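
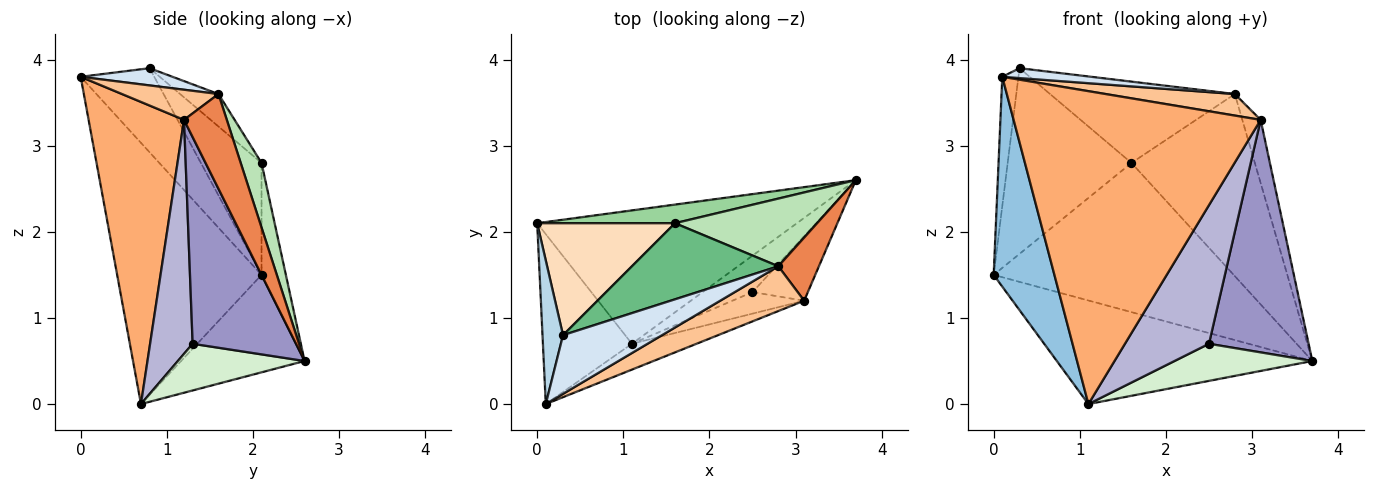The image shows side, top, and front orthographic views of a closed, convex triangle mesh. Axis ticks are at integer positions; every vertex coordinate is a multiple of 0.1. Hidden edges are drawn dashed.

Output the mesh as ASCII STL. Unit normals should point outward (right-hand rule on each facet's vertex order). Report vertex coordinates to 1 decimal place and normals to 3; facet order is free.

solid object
 facet normal -0.284 0.588 -0.757
  outer loop
   vertex 1.1 0.7 0.0
   vertex 0.0 2.1 1.5
   vertex 3.7 2.6 0.5
  endloop
 endfacet
 facet normal -0.879 -0.370 -0.300
  outer loop
   vertex 1.1 0.7 0.0
   vertex 0.1 0.0 3.8
   vertex 0.0 2.1 1.5
  endloop
 endfacet
 facet normal -0.950 0.209 0.232
  outer loop
   vertex 0.3 0.8 3.9
   vertex 0.0 2.1 1.5
   vertex 0.1 0.0 3.8
  endloop
 endfacet
 facet normal 0.169 -0.164 0.972
  outer loop
   vertex 0.3 0.8 3.9
   vertex 0.1 0.0 3.8
   vertex 2.8 1.6 3.6
  endloop
 endfacet
 facet normal 0.855 0.367 0.367
  outer loop
   vertex 3.1 1.2 3.3
   vertex 3.7 2.6 0.5
   vertex 2.8 1.6 3.6
  endloop
 endfacet
 facet normal 0.359 -0.930 -0.077
  outer loop
   vertex 3.1 1.2 3.3
   vertex 0.1 0.0 3.8
   vertex 1.1 0.7 0.0
  endloop
 endfacet
 facet normal 0.308 -0.412 0.857
  outer loop
   vertex 3.1 1.2 3.3
   vertex 2.8 1.6 3.6
   vertex 0.1 0.0 3.8
  endloop
 endfacet
 facet normal -0.387 0.790 0.476
  outer loop
   vertex 1.6 2.1 2.8
   vertex 0.0 2.1 1.5
   vertex 0.3 0.8 3.9
  endloop
 endfacet
 facet normal -0.150 0.722 0.676
  outer loop
   vertex 1.6 2.1 2.8
   vertex 0.3 0.8 3.9
   vertex 2.8 1.6 3.6
  endloop
 endfacet
 facet normal -0.100 0.987 0.123
  outer loop
   vertex 1.6 2.1 2.8
   vertex 3.7 2.6 0.5
   vertex 0.0 2.1 1.5
  endloop
 endfacet
 facet normal 0.156 0.926 0.344
  outer loop
   vertex 1.6 2.1 2.8
   vertex 2.8 1.6 3.6
   vertex 3.7 2.6 0.5
  endloop
 endfacet
 facet normal 0.549 -0.597 -0.586
  outer loop
   vertex 2.5 1.3 0.7
   vertex 1.1 0.7 0.0
   vertex 3.7 2.6 0.5
  endloop
 endfacet
 facet normal 0.707 -0.682 -0.189
  outer loop
   vertex 2.5 1.3 0.7
   vertex 3.7 2.6 0.5
   vertex 3.1 1.2 3.3
  endloop
 endfacet
 facet normal 0.447 -0.884 -0.137
  outer loop
   vertex 2.5 1.3 0.7
   vertex 3.1 1.2 3.3
   vertex 1.1 0.7 0.0
  endloop
 endfacet
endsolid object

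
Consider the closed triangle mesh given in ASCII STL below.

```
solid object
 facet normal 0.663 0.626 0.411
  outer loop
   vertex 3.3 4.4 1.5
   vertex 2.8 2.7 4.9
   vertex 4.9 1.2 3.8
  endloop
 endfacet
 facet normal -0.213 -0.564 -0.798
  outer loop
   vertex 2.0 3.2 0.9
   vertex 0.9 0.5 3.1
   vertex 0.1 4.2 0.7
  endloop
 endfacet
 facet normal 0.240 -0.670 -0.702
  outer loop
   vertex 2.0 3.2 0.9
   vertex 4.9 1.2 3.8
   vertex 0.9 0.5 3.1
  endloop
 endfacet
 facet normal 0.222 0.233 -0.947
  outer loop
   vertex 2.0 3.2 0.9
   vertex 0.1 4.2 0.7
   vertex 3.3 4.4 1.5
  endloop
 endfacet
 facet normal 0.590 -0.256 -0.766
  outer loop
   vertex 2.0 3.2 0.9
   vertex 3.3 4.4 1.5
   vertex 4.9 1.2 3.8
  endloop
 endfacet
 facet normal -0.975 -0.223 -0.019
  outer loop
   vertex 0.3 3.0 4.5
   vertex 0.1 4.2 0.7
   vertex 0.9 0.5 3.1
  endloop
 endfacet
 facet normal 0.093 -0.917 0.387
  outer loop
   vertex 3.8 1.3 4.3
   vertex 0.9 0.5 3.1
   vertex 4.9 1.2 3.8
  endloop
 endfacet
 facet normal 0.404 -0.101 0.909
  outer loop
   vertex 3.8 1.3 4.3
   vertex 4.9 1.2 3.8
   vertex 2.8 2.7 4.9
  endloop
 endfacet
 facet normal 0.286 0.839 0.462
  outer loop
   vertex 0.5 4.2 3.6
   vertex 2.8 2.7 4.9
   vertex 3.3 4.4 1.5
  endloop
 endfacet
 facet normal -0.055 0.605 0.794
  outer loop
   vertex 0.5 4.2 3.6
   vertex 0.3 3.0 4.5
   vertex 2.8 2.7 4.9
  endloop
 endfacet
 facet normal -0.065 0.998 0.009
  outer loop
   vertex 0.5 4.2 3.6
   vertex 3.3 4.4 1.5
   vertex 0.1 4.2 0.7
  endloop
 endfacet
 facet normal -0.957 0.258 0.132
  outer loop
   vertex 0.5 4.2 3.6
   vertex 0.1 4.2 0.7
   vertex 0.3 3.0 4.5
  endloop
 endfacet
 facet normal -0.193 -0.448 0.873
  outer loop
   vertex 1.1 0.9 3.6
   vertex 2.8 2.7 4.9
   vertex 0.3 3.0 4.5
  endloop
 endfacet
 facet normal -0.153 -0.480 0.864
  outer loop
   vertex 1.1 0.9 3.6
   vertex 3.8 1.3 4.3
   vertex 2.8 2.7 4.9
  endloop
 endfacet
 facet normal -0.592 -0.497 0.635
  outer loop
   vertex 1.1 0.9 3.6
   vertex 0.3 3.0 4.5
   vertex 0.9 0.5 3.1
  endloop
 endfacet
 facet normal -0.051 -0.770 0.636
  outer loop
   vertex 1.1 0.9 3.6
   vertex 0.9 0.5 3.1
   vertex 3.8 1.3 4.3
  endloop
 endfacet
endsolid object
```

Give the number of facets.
16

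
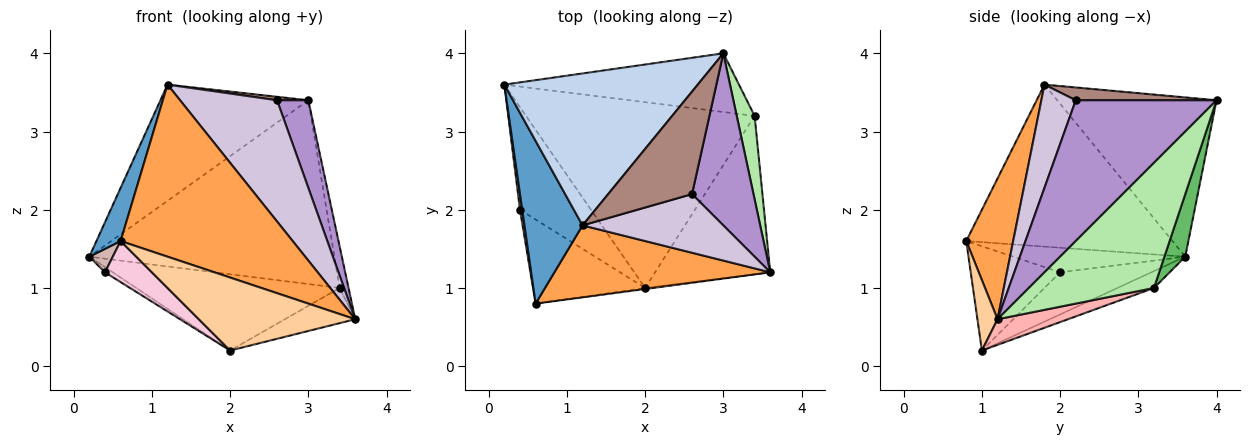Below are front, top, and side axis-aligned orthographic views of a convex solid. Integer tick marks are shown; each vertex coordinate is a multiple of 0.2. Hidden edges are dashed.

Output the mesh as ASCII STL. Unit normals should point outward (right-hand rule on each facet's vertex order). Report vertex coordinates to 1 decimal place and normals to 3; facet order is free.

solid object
 facet normal -0.936 -0.110 0.336
  outer loop
   vertex 1.2 1.8 3.6
   vertex 0.2 3.6 1.4
   vertex 0.6 0.8 1.6
  endloop
 endfacet
 facet normal -0.547 0.508 0.665
  outer loop
   vertex 1.2 1.8 3.6
   vertex 3.0 4.0 3.4
   vertex 0.2 3.6 1.4
  endloop
 endfacet
 facet normal 0.244 -0.895 0.374
  outer loop
   vertex 1.2 1.8 3.6
   vertex 0.6 0.8 1.6
   vertex 3.6 1.2 0.6
  endloop
 endfacet
 facet normal 0.128 -0.992 -0.014
  outer loop
   vertex 2.0 1.0 0.2
   vertex 3.6 1.2 0.6
   vertex 0.6 0.8 1.6
  endloop
 endfacet
 facet normal 0.081 0.950 -0.303
  outer loop
   vertex 3.4 3.2 1.0
   vertex 0.2 3.6 1.4
   vertex 3.0 4.0 3.4
  endloop
 endfacet
 facet normal 0.987 0.071 0.141
  outer loop
   vertex 3.4 3.2 1.0
   vertex 3.0 4.0 3.4
   vertex 3.6 1.2 0.6
  endloop
 endfacet
 facet normal -0.068 0.379 -0.923
  outer loop
   vertex 3.4 3.2 1.0
   vertex 2.0 1.0 0.2
   vertex 0.2 3.6 1.4
  endloop
 endfacet
 facet normal 0.212 0.212 -0.954
  outer loop
   vertex 3.4 3.2 1.0
   vertex 3.6 1.2 0.6
   vertex 2.0 1.0 0.2
  endloop
 endfacet
 facet normal 0.898 -0.200 0.392
  outer loop
   vertex 2.6 2.2 3.4
   vertex 3.6 1.2 0.6
   vertex 3.0 4.0 3.4
  endloop
 endfacet
 facet normal 0.304 -0.857 0.415
  outer loop
   vertex 2.6 2.2 3.4
   vertex 1.2 1.8 3.6
   vertex 3.6 1.2 0.6
  endloop
 endfacet
 facet normal 0.151 -0.033 0.988
  outer loop
   vertex 2.6 2.2 3.4
   vertex 3.0 4.0 3.4
   vertex 1.2 1.8 3.6
  endloop
 endfacet
 facet normal -0.987 -0.135 0.090
  outer loop
   vertex 0.4 2.0 1.2
   vertex 0.6 0.8 1.6
   vertex 0.2 3.6 1.4
  endloop
 endfacet
 facet normal -0.510 0.044 -0.859
  outer loop
   vertex 0.4 2.0 1.2
   vertex 0.2 3.6 1.4
   vertex 2.0 1.0 0.2
  endloop
 endfacet
 facet normal -0.641 -0.337 -0.689
  outer loop
   vertex 0.4 2.0 1.2
   vertex 2.0 1.0 0.2
   vertex 0.6 0.8 1.6
  endloop
 endfacet
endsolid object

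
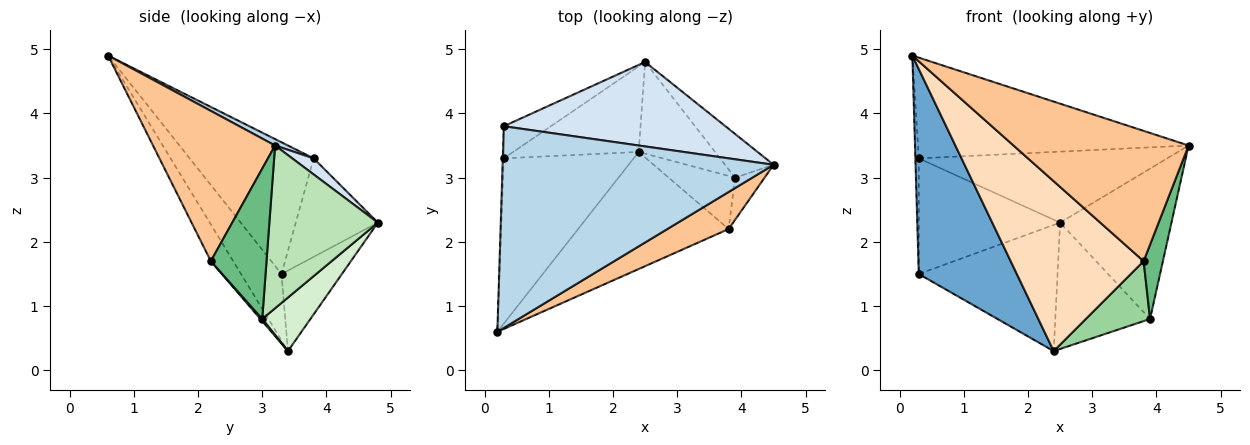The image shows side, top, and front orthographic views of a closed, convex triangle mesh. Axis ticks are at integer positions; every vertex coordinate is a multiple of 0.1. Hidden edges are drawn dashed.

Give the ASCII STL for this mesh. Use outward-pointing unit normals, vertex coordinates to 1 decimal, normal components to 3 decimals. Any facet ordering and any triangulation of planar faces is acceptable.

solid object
 facet normal -0.306 -0.741 -0.598
  outer loop
   vertex 0.3 3.3 1.5
   vertex 2.4 3.4 0.3
   vertex 0.2 0.6 4.9
  endloop
 endfacet
 facet normal -0.339 0.779 -0.528
  outer loop
   vertex 0.3 3.3 1.5
   vertex 2.5 4.8 2.3
   vertex 2.4 3.4 0.3
  endloop
 endfacet
 facet normal 0.021 0.447 0.894
  outer loop
   vertex 0.3 3.8 3.3
   vertex 0.2 0.6 4.9
   vertex 4.5 3.2 3.5
  endloop
 endfacet
 facet normal 0.055 0.642 0.764
  outer loop
   vertex 0.3 3.8 3.3
   vertex 4.5 3.2 3.5
   vertex 2.5 4.8 2.3
  endloop
 endfacet
 facet normal -1.000 0.027 -0.008
  outer loop
   vertex 0.3 3.8 3.3
   vertex 0.3 3.3 1.5
   vertex 0.2 0.6 4.9
  endloop
 endfacet
 facet normal -0.488 0.841 -0.234
  outer loop
   vertex 0.3 3.8 3.3
   vertex 2.5 4.8 2.3
   vertex 0.3 3.3 1.5
  endloop
 endfacet
 facet normal 0.557 -0.799 0.227
  outer loop
   vertex 3.8 2.2 1.7
   vertex 4.5 3.2 3.5
   vertex 0.2 0.6 4.9
  endloop
 endfacet
 facet normal -0.137 -0.816 -0.562
  outer loop
   vertex 3.8 2.2 1.7
   vertex 0.2 0.6 4.9
   vertex 2.4 3.4 0.3
  endloop
 endfacet
 facet normal 0.929 -0.322 -0.183
  outer loop
   vertex 3.9 3.0 0.8
   vertex 4.5 3.2 3.5
   vertex 3.8 2.2 1.7
  endloop
 endfacet
 facet normal 0.021 -0.748 -0.663
  outer loop
   vertex 3.9 3.0 0.8
   vertex 3.8 2.2 1.7
   vertex 2.4 3.4 0.3
  endloop
 endfacet
 facet normal 0.683 0.701 -0.204
  outer loop
   vertex 3.9 3.0 0.8
   vertex 2.5 4.8 2.3
   vertex 4.5 3.2 3.5
  endloop
 endfacet
 facet normal 0.381 0.749 -0.543
  outer loop
   vertex 3.9 3.0 0.8
   vertex 2.4 3.4 0.3
   vertex 2.5 4.8 2.3
  endloop
 endfacet
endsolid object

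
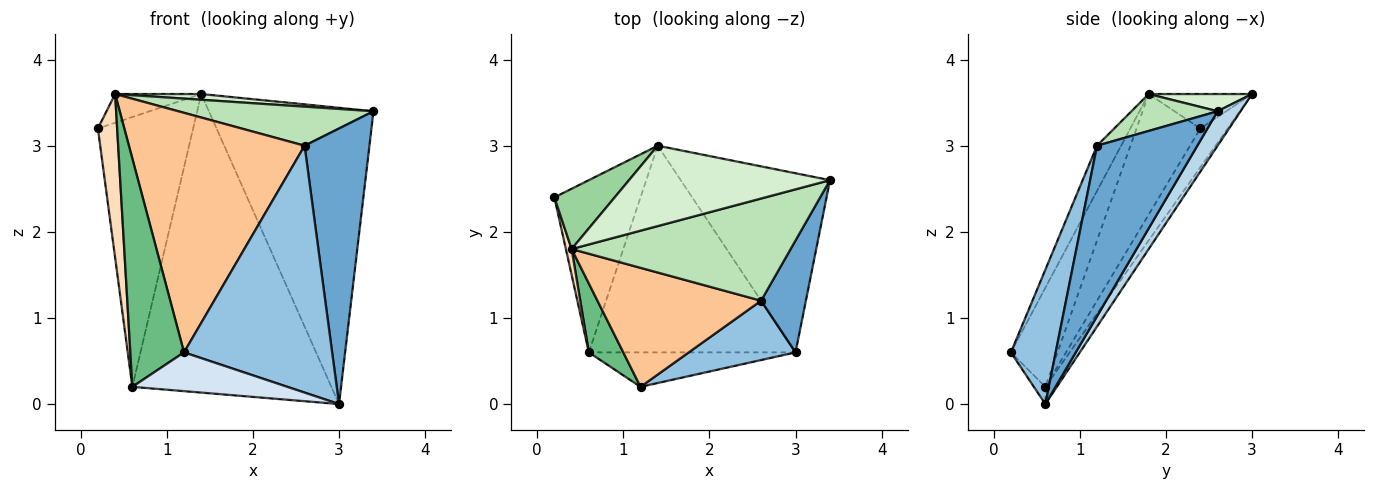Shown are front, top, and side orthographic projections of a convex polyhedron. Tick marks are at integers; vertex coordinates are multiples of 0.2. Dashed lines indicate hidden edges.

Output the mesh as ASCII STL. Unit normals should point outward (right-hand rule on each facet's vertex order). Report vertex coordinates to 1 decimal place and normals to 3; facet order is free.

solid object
 facet normal 0.820 -0.530 0.215
  outer loop
   vertex 2.6 1.2 3.0
   vertex 3.0 0.6 0.0
   vertex 3.4 2.6 3.4
  endloop
 endfacet
 facet normal 0.282 -0.933 0.224
  outer loop
   vertex 2.6 1.2 3.0
   vertex 1.2 0.2 0.6
   vertex 3.0 0.6 0.0
  endloop
 endfacet
 facet normal 0.119 0.850 -0.514
  outer loop
   vertex 1.4 3.0 3.6
   vertex 3.4 2.6 3.4
   vertex 3.0 0.6 0.0
  endloop
 endfacet
 facet normal -0.055 -0.746 -0.663
  outer loop
   vertex 0.6 0.6 0.2
   vertex 3.0 0.6 0.0
   vertex 1.2 0.2 0.6
  endloop
 endfacet
 facet normal -0.235 0.819 -0.523
  outer loop
   vertex 0.6 0.6 0.2
   vertex 0.2 2.4 3.2
   vertex 1.4 3.0 3.6
  endloop
 endfacet
 facet normal -0.047 0.821 -0.569
  outer loop
   vertex 0.6 0.6 0.2
   vertex 1.4 3.0 3.6
   vertex 3.0 0.6 0.0
  endloop
 endfacet
 facet normal -0.122 -0.889 0.442
  outer loop
   vertex 0.4 1.8 3.6
   vertex 1.2 0.2 0.6
   vertex 2.6 1.2 3.0
  endloop
 endfacet
 facet normal -0.956 -0.288 0.046
  outer loop
   vertex 0.4 1.8 3.6
   vertex 0.2 2.4 3.2
   vertex 0.6 0.6 0.2
  endloop
 endfacet
 facet normal -0.639 -0.736 0.222
  outer loop
   vertex 0.4 1.8 3.6
   vertex 0.6 0.6 0.2
   vertex 1.2 0.2 0.6
  endloop
 endfacet
 facet normal -0.458 0.382 0.802
  outer loop
   vertex 0.4 1.8 3.6
   vertex 1.4 3.0 3.6
   vertex 0.2 2.4 3.2
  endloop
 endfacet
 facet normal 0.156 -0.353 0.923
  outer loop
   vertex 0.4 1.8 3.6
   vertex 2.6 1.2 3.0
   vertex 3.4 2.6 3.4
  endloop
 endfacet
 facet normal 0.085 -0.071 0.994
  outer loop
   vertex 0.4 1.8 3.6
   vertex 3.4 2.6 3.4
   vertex 1.4 3.0 3.6
  endloop
 endfacet
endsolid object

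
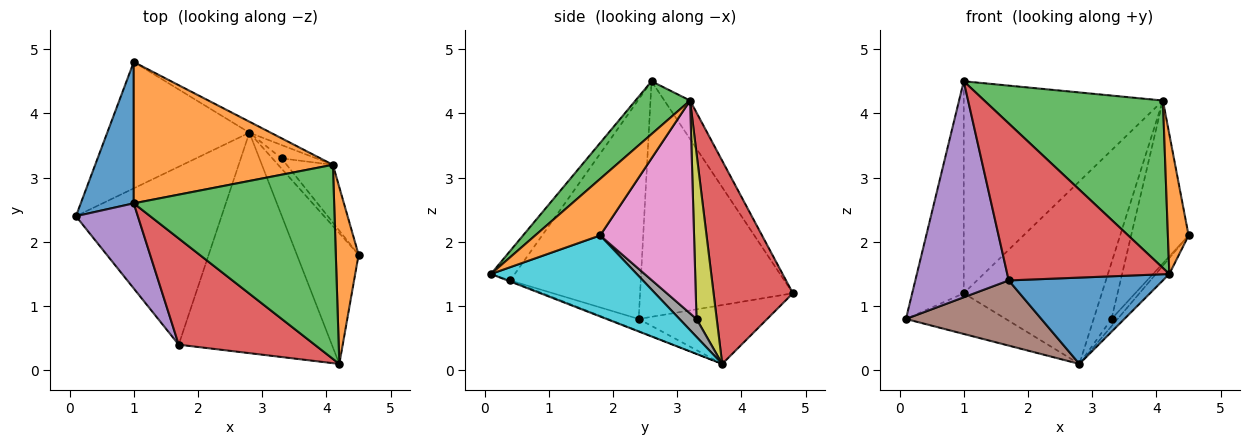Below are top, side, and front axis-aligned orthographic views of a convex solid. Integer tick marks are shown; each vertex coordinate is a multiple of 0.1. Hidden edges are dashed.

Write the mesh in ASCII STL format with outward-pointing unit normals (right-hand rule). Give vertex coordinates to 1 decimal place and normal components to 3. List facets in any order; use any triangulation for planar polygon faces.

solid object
 facet normal -0.927 0.313 0.209
  outer loop
   vertex 1.0 2.6 4.5
   vertex 1.0 4.8 1.2
   vertex 0.1 2.4 0.8
  endloop
 endfacet
 facet normal -0.107 0.827 0.552
  outer loop
   vertex 4.1 3.2 4.2
   vertex 1.0 4.8 1.2
   vertex 1.0 2.6 4.5
  endloop
 endfacet
 facet normal -0.367 0.285 -0.885
  outer loop
   vertex 2.8 3.7 0.1
   vertex 0.1 2.4 0.8
   vertex 1.0 4.8 1.2
  endloop
 endfacet
 facet normal 0.497 0.866 -0.052
  outer loop
   vertex 2.8 3.7 0.1
   vertex 1.0 4.8 1.2
   vertex 4.1 3.2 4.2
  endloop
 endfacet
 facet normal -0.793 -0.567 0.223
  outer loop
   vertex 1.7 0.4 1.4
   vertex 1.0 2.6 4.5
   vertex 0.1 2.4 0.8
  endloop
 endfacet
 facet normal -0.078 -0.343 -0.936
  outer loop
   vertex 1.7 0.4 1.4
   vertex 0.1 2.4 0.8
   vertex 2.8 3.7 0.1
  endloop
 endfacet
 facet normal 0.839 0.513 -0.182
  outer loop
   vertex 3.3 3.3 0.8
   vertex 4.1 3.2 4.2
   vertex 4.5 1.8 2.1
  endloop
 endfacet
 facet normal 0.849 0.304 -0.432
  outer loop
   vertex 3.3 3.3 0.8
   vertex 4.5 1.8 2.1
   vertex 2.8 3.7 0.1
  endloop
 endfacet
 facet normal 0.740 0.654 -0.155
  outer loop
   vertex 3.3 3.3 0.8
   vertex 2.8 3.7 0.1
   vertex 4.1 3.2 4.2
  endloop
 endfacet
 facet normal 0.793 0.073 -0.605
  outer loop
   vertex 4.2 0.1 1.5
   vertex 2.8 3.7 0.1
   vertex 4.5 1.8 2.1
  endloop
 endfacet
 facet normal -0.007 -0.365 -0.931
  outer loop
   vertex 4.2 0.1 1.5
   vertex 1.7 0.4 1.4
   vertex 2.8 3.7 0.1
  endloop
 endfacet
 facet normal 0.889 -0.283 0.358
  outer loop
   vertex 4.2 0.1 1.5
   vertex 4.5 1.8 2.1
   vertex 4.1 3.2 4.2
  endloop
 endfacet
 facet normal 0.196 -0.640 0.743
  outer loop
   vertex 4.2 0.1 1.5
   vertex 4.1 3.2 4.2
   vertex 1.0 2.6 4.5
  endloop
 endfacet
 facet normal -0.121 -0.822 0.556
  outer loop
   vertex 4.2 0.1 1.5
   vertex 1.0 2.6 4.5
   vertex 1.7 0.4 1.4
  endloop
 endfacet
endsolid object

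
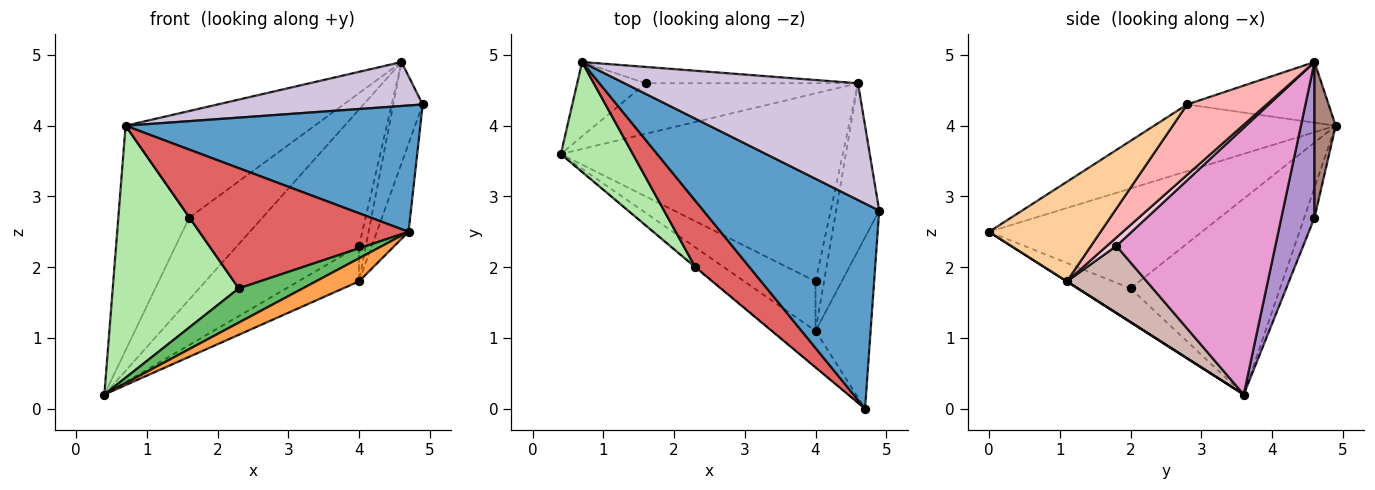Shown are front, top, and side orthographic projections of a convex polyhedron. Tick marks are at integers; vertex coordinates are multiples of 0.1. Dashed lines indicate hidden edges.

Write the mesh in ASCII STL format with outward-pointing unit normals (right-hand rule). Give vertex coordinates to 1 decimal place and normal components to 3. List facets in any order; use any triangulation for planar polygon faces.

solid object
 facet normal -0.307 -0.499 0.810
  outer loop
   vertex 0.7 4.9 4.0
   vertex 4.7 0.0 2.5
   vertex 4.9 2.8 4.3
  endloop
 endfacet
 facet normal -0.136 0.941 -0.311
  outer loop
   vertex 1.6 4.6 2.7
   vertex 0.4 3.6 0.2
   vertex 0.7 4.9 4.0
  endloop
 endfacet
 facet normal 0.004 -0.535 -0.845
  outer loop
   vertex 4.0 1.1 1.8
   vertex 4.7 0.0 2.5
   vertex 0.4 3.6 0.2
  endloop
 endfacet
 facet normal 0.849 0.241 -0.470
  outer loop
   vertex 4.0 1.1 1.8
   vertex 4.9 2.8 4.3
   vertex 4.7 0.0 2.5
  endloop
 endfacet
 facet normal -0.637 -0.771 -0.015
  outer loop
   vertex 2.3 2.0 1.7
   vertex 0.4 3.6 0.2
   vertex 4.7 0.0 2.5
  endloop
 endfacet
 facet normal -0.736 -0.621 0.270
  outer loop
   vertex 2.3 2.0 1.7
   vertex 0.7 4.9 4.0
   vertex 0.4 3.6 0.2
  endloop
 endfacet
 facet normal -0.665 -0.654 0.361
  outer loop
   vertex 2.3 2.0 1.7
   vertex 4.7 0.0 2.5
   vertex 0.7 4.9 4.0
  endloop
 endfacet
 facet normal 0.813 0.301 -0.498
  outer loop
   vertex 4.6 4.6 4.9
   vertex 4.9 2.8 4.3
   vertex 4.0 1.1 1.8
  endloop
 endfacet
 facet normal 0.359 0.794 -0.490
  outer loop
   vertex 4.6 4.6 4.9
   vertex 0.4 3.6 0.2
   vertex 1.6 4.6 2.7
  endloop
 endfacet
 facet normal -0.236 -0.342 0.909
  outer loop
   vertex 4.6 4.6 4.9
   vertex 0.7 4.9 4.0
   vertex 4.9 2.8 4.3
  endloop
 endfacet
 facet normal 0.110 0.982 -0.150
  outer loop
   vertex 4.6 4.6 4.9
   vertex 1.6 4.6 2.7
   vertex 0.7 4.9 4.0
  endloop
 endfacet
 facet normal 0.608 0.462 -0.646
  outer loop
   vertex 4.0 1.8 2.3
   vertex 4.0 1.1 1.8
   vertex 0.4 3.6 0.2
  endloop
 endfacet
 facet normal 0.608 0.466 -0.643
  outer loop
   vertex 4.0 1.8 2.3
   vertex 0.4 3.6 0.2
   vertex 4.6 4.6 4.9
  endloop
 endfacet
 facet normal 0.631 0.451 -0.631
  outer loop
   vertex 4.0 1.8 2.3
   vertex 4.6 4.6 4.9
   vertex 4.0 1.1 1.8
  endloop
 endfacet
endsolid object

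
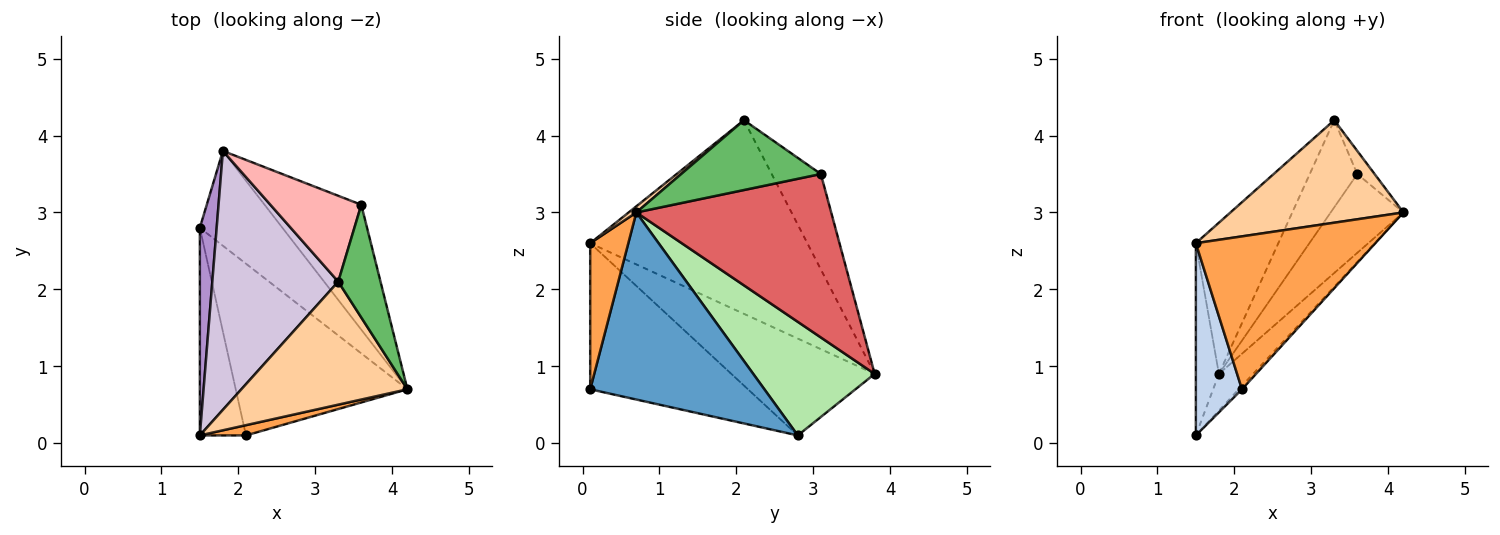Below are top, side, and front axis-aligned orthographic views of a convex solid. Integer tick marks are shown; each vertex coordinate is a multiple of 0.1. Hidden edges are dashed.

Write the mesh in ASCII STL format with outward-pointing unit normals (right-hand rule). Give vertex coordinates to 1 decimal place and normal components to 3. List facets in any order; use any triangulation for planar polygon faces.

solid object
 facet normal 0.737 0.013 -0.676
  outer loop
   vertex 2.1 0.1 0.7
   vertex 1.5 2.8 0.1
   vertex 4.2 0.7 3.0
  endloop
 endfacet
 facet normal -0.919 -0.269 -0.290
  outer loop
   vertex 1.5 0.1 2.6
   vertex 1.5 2.8 0.1
   vertex 2.1 0.1 0.7
  endloop
 endfacet
 facet normal 0.207 -0.976 0.065
  outer loop
   vertex 1.5 0.1 2.6
   vertex 2.1 0.1 0.7
   vertex 4.2 0.7 3.0
  endloop
 endfacet
 facet normal 0.028 -0.640 0.768
  outer loop
   vertex 1.5 0.1 2.6
   vertex 4.2 0.7 3.0
   vertex 3.3 2.1 4.2
  endloop
 endfacet
 facet normal 0.851 0.105 0.515
  outer loop
   vertex 3.6 3.1 3.5
   vertex 3.3 2.1 4.2
   vertex 4.2 0.7 3.0
  endloop
 endfacet
 facet normal 0.789 0.222 -0.573
  outer loop
   vertex 1.8 3.8 0.9
   vertex 4.2 0.7 3.0
   vertex 1.5 2.8 0.1
  endloop
 endfacet
 facet normal 0.819 0.306 -0.485
  outer loop
   vertex 1.8 3.8 0.9
   vertex 3.6 3.1 3.5
   vertex 4.2 0.7 3.0
  endloop
 endfacet
 facet normal -0.593 0.573 0.565
  outer loop
   vertex 1.8 3.8 0.9
   vertex 3.3 2.1 4.2
   vertex 3.6 3.1 3.5
  endloop
 endfacet
 facet normal -0.973 0.157 0.169
  outer loop
   vertex 1.8 3.8 0.9
   vertex 1.5 2.8 0.1
   vertex 1.5 0.1 2.6
  endloop
 endfacet
 facet normal -0.799 0.303 0.519
  outer loop
   vertex 1.8 3.8 0.9
   vertex 1.5 0.1 2.6
   vertex 3.3 2.1 4.2
  endloop
 endfacet
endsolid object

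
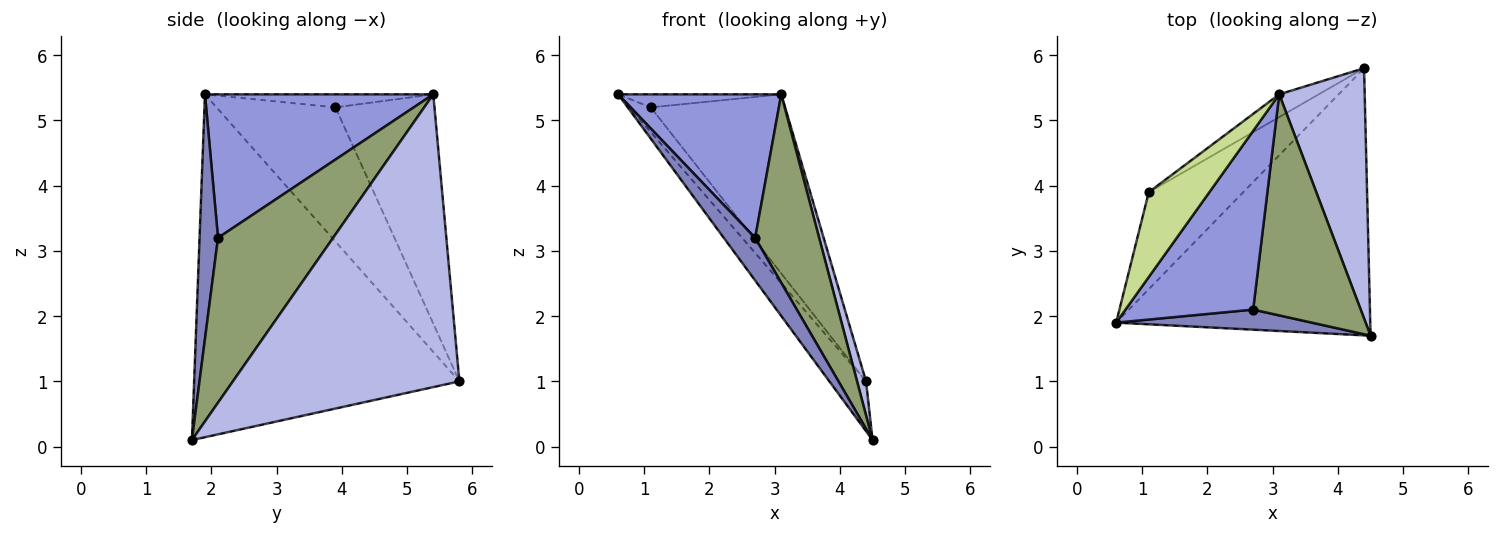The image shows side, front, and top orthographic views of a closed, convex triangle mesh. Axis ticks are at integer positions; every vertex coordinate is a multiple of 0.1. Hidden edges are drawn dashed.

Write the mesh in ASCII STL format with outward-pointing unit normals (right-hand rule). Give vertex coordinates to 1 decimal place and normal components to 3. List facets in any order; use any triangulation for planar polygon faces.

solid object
 facet normal -0.799 0.110 -0.592
  outer loop
   vertex 4.4 5.8 1.0
   vertex 4.5 1.7 0.1
   vertex 0.6 1.9 5.4
  endloop
 endfacet
 facet normal 0.470 -0.799 0.376
  outer loop
   vertex 2.7 2.1 3.2
   vertex 0.6 1.9 5.4
   vertex 4.5 1.7 0.1
  endloop
 endfacet
 facet normal 0.659 -0.471 0.586
  outer loop
   vertex 3.1 5.4 5.4
   vertex 0.6 1.9 5.4
   vertex 2.7 2.1 3.2
  endloop
 endfacet
 facet normal 0.959 -0.038 0.280
  outer loop
   vertex 3.1 5.4 5.4
   vertex 4.5 1.7 0.1
   vertex 4.4 5.8 1.0
  endloop
 endfacet
 facet normal 0.759 -0.422 0.495
  outer loop
   vertex 3.1 5.4 5.4
   vertex 2.7 2.1 3.2
   vertex 4.5 1.7 0.1
  endloop
 endfacet
 facet normal -0.809 0.145 -0.570
  outer loop
   vertex 1.1 3.9 5.2
   vertex 4.4 5.8 1.0
   vertex 0.6 1.9 5.4
  endloop
 endfacet
 facet normal -0.208 0.149 0.967
  outer loop
   vertex 1.1 3.9 5.2
   vertex 0.6 1.9 5.4
   vertex 3.1 5.4 5.4
  endloop
 endfacet
 facet normal -0.590 0.801 -0.102
  outer loop
   vertex 1.1 3.9 5.2
   vertex 3.1 5.4 5.4
   vertex 4.4 5.8 1.0
  endloop
 endfacet
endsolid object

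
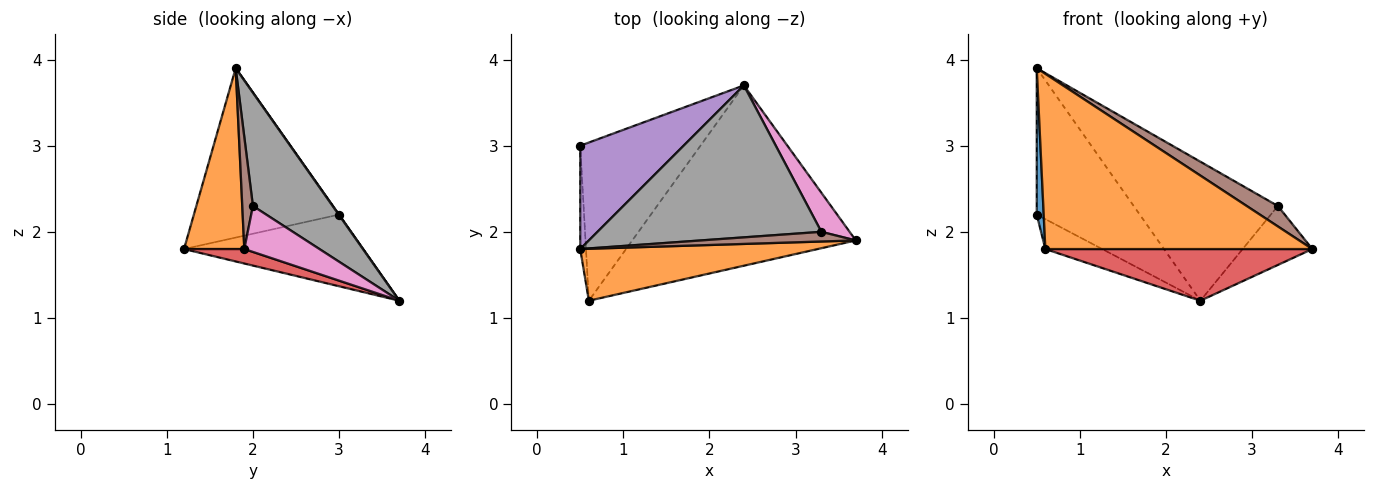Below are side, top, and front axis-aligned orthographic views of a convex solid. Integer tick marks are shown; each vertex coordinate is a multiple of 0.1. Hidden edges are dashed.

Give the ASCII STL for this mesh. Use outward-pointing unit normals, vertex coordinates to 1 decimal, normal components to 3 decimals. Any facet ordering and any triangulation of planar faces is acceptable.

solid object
 facet normal -0.998 -0.048 -0.034
  outer loop
   vertex 0.5 1.8 3.9
   vertex 0.5 3.0 2.2
   vertex 0.6 1.2 1.8
  endloop
 endfacet
 facet normal 0.212 -0.937 0.278
  outer loop
   vertex 0.5 1.8 3.9
   vertex 0.6 1.2 1.8
   vertex 3.7 1.9 1.8
  endloop
 endfacet
 facet normal -0.505 0.160 -0.848
  outer loop
   vertex 2.4 3.7 1.2
   vertex 0.6 1.2 1.8
   vertex 0.5 3.0 2.2
  endloop
 endfacet
 facet normal 0.062 -0.275 -0.959
  outer loop
   vertex 2.4 3.7 1.2
   vertex 3.7 1.9 1.8
   vertex 0.6 1.2 1.8
  endloop
 endfacet
 facet normal 0.003 0.817 0.577
  outer loop
   vertex 2.4 3.7 1.2
   vertex 0.5 3.0 2.2
   vertex 0.5 1.8 3.9
  endloop
 endfacet
 facet normal 0.295 -0.863 0.409
  outer loop
   vertex 3.3 2.0 2.3
   vertex 0.5 1.8 3.9
   vertex 3.7 1.9 1.8
  endloop
 endfacet
 facet normal 0.669 0.620 0.411
  outer loop
   vertex 3.3 2.0 2.3
   vertex 3.7 1.9 1.8
   vertex 2.4 3.7 1.2
  endloop
 endfacet
 facet normal 0.350 0.632 0.691
  outer loop
   vertex 3.3 2.0 2.3
   vertex 2.4 3.7 1.2
   vertex 0.5 1.8 3.9
  endloop
 endfacet
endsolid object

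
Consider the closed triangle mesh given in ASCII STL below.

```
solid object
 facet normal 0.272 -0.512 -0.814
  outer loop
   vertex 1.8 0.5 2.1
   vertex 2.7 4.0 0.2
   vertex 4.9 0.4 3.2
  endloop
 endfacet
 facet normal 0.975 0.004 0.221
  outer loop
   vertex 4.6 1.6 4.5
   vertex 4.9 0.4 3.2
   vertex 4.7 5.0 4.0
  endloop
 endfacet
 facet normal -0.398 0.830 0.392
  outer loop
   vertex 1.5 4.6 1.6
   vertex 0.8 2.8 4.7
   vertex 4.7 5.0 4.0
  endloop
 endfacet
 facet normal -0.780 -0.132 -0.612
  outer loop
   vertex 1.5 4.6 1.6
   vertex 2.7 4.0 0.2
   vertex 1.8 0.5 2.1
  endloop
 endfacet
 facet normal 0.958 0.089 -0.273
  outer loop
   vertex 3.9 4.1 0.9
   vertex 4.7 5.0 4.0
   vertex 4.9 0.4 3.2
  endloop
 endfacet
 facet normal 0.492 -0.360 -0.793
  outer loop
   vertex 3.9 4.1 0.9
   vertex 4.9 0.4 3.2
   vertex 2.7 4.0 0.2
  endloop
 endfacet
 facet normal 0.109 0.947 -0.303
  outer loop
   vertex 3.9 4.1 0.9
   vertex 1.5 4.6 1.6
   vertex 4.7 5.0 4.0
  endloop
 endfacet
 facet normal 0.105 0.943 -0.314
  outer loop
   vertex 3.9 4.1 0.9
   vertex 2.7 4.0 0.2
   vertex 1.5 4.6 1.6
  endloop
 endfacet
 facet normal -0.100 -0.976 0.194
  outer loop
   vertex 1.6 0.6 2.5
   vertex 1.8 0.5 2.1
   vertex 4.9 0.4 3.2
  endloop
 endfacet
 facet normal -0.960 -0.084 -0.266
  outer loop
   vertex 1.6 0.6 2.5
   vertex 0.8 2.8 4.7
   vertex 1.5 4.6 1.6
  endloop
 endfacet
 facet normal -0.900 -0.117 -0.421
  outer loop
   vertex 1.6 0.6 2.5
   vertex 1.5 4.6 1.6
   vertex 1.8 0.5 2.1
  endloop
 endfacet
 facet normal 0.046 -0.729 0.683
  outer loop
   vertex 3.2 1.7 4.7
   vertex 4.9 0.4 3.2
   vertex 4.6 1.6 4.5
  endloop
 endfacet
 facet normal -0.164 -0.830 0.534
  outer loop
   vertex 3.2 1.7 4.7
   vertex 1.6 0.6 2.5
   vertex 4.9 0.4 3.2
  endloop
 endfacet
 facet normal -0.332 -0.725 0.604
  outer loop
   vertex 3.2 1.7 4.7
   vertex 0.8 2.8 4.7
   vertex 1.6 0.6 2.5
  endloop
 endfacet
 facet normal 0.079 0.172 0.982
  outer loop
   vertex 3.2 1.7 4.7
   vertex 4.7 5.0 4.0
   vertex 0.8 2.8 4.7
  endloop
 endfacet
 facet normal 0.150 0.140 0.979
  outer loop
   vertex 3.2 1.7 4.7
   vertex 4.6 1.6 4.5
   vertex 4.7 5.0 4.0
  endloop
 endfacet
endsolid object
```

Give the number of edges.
24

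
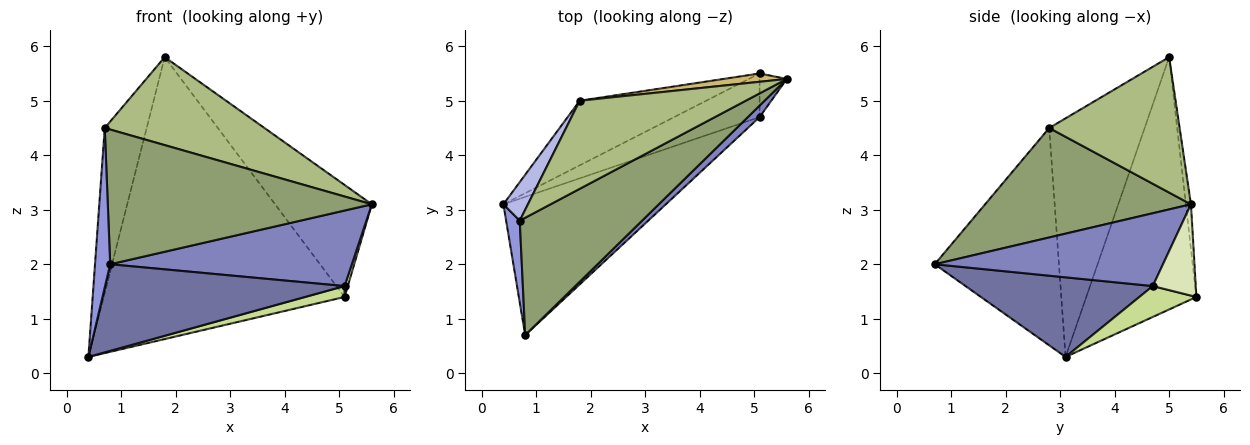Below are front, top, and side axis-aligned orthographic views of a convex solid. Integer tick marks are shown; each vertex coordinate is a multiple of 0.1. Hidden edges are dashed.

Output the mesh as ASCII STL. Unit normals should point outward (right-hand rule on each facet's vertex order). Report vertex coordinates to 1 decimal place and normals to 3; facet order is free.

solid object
 facet normal 0.383 -0.490 -0.783
  outer loop
   vertex 5.1 4.7 1.6
   vertex 0.8 0.7 2.0
   vertex 0.4 3.1 0.3
  endloop
 endfacet
 facet normal 0.682 -0.723 0.110
  outer loop
   vertex 5.1 4.7 1.6
   vertex 5.6 5.4 3.1
   vertex 0.8 0.7 2.0
  endloop
 endfacet
 facet normal -0.991 -0.121 0.062
  outer loop
   vertex 0.7 2.8 4.5
   vertex 0.4 3.1 0.3
   vertex 0.8 0.7 2.0
  endloop
 endfacet
 facet normal -0.912 0.400 0.094
  outer loop
   vertex 0.7 2.8 4.5
   vertex 1.8 5.0 5.8
   vertex 0.4 3.1 0.3
  endloop
 endfacet
 facet normal 0.507 -0.650 0.566
  outer loop
   vertex 0.7 2.8 4.5
   vertex 0.8 0.7 2.0
   vertex 5.6 5.4 3.1
  endloop
 endfacet
 facet normal 0.500 -0.612 0.613
  outer loop
   vertex 0.7 2.8 4.5
   vertex 5.6 5.4 3.1
   vertex 1.8 5.0 5.8
  endloop
 endfacet
 facet normal 0.331 -0.229 -0.915
  outer loop
   vertex 5.1 5.5 1.4
   vertex 5.1 4.7 1.6
   vertex 0.4 3.1 0.3
  endloop
 endfacet
 facet normal 0.956 -0.071 -0.285
  outer loop
   vertex 5.1 5.5 1.4
   vertex 5.6 5.4 3.1
   vertex 5.1 4.7 1.6
  endloop
 endfacet
 facet normal -0.407 0.890 -0.204
  outer loop
   vertex 5.1 5.5 1.4
   vertex 0.4 3.1 0.3
   vertex 1.8 5.0 5.8
  endloop
 endfacet
 facet normal -0.052 0.996 0.074
  outer loop
   vertex 5.1 5.5 1.4
   vertex 1.8 5.0 5.8
   vertex 5.6 5.4 3.1
  endloop
 endfacet
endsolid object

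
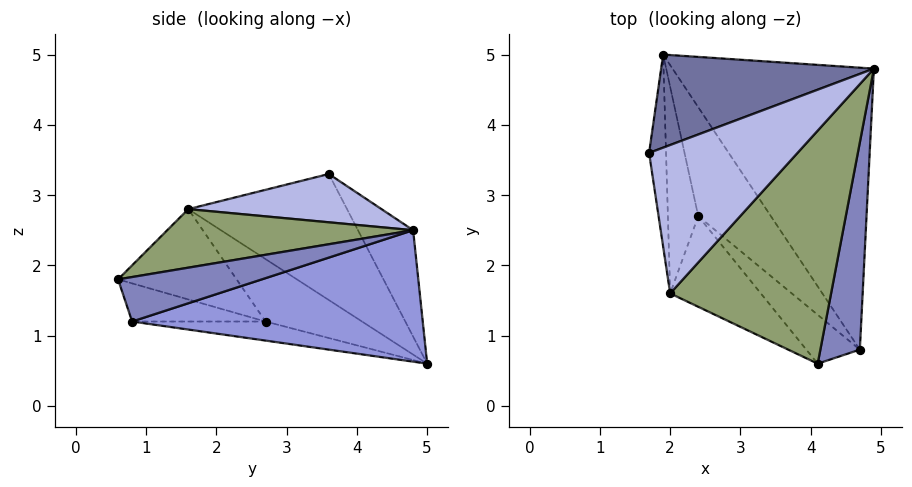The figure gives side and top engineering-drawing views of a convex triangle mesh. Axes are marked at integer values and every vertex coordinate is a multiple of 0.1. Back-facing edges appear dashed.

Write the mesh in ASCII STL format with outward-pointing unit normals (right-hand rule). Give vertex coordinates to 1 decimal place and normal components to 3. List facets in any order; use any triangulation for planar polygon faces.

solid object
 facet normal -0.218 0.873 0.436
  outer loop
   vertex 1.9 5.0 0.6
   vertex 1.7 3.6 3.3
   vertex 4.9 4.8 2.5
  endloop
 endfacet
 facet normal 0.725 -0.245 0.643
  outer loop
   vertex 4.7 0.8 1.2
   vertex 4.9 4.8 2.5
   vertex 4.1 0.6 1.8
  endloop
 endfacet
 facet normal 0.531 0.238 -0.813
  outer loop
   vertex 4.7 0.8 1.2
   vertex 1.9 5.0 0.6
   vertex 4.9 4.8 2.5
  endloop
 endfacet
 facet normal 0.304 -0.188 0.934
  outer loop
   vertex 2.0 1.6 2.8
   vertex 4.9 4.8 2.5
   vertex 1.7 3.6 3.3
  endloop
 endfacet
 facet normal 0.334 -0.216 0.917
  outer loop
   vertex 2.0 1.6 2.8
   vertex 4.1 0.6 1.8
   vertex 4.9 4.8 2.5
  endloop
 endfacet
 facet normal -0.985 -0.115 -0.132
  outer loop
   vertex 2.0 1.6 2.8
   vertex 1.7 3.6 3.3
   vertex 1.9 5.0 0.6
  endloop
 endfacet
 facet normal -0.558 -0.612 -0.560
  outer loop
   vertex 2.4 2.7 1.2
   vertex 4.1 0.6 1.8
   vertex 2.0 1.6 2.8
  endloop
 endfacet
 facet normal -0.859 -0.296 -0.418
  outer loop
   vertex 2.4 2.7 1.2
   vertex 2.0 1.6 2.8
   vertex 1.9 5.0 0.6
  endloop
 endfacet
 facet normal -0.475 -0.575 -0.666
  outer loop
   vertex 2.4 2.7 1.2
   vertex 4.7 0.8 1.2
   vertex 4.1 0.6 1.8
  endloop
 endfacet
 facet normal -0.243 -0.294 -0.924
  outer loop
   vertex 2.4 2.7 1.2
   vertex 1.9 5.0 0.6
   vertex 4.7 0.8 1.2
  endloop
 endfacet
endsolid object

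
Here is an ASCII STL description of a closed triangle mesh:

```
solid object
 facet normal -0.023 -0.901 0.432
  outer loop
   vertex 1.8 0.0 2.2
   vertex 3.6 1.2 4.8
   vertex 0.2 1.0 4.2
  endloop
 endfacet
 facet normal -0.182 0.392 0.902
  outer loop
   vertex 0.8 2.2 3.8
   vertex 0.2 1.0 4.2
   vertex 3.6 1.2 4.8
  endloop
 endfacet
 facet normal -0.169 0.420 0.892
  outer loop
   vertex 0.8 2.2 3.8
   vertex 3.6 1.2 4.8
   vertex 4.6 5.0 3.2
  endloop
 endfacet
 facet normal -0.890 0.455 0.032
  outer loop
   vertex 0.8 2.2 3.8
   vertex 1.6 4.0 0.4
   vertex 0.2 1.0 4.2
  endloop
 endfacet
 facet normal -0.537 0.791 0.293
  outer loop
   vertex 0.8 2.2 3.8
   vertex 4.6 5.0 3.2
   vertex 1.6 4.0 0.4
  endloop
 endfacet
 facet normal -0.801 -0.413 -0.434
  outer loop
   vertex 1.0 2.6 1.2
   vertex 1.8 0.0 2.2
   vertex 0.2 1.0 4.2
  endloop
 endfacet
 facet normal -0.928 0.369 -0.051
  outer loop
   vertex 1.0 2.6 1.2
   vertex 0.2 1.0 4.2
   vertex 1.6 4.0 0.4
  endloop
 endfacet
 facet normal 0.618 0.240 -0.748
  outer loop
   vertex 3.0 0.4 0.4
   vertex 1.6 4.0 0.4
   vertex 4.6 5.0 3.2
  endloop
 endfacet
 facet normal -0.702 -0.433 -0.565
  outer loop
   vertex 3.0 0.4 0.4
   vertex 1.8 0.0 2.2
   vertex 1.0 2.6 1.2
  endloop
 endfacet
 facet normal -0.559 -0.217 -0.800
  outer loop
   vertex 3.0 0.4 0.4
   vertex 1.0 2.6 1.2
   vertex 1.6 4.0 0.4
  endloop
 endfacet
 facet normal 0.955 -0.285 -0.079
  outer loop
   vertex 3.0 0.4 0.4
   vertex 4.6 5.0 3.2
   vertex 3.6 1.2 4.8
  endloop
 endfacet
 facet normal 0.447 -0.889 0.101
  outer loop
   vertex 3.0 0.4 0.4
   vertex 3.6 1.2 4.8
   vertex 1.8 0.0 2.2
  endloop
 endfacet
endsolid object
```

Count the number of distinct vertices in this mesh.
8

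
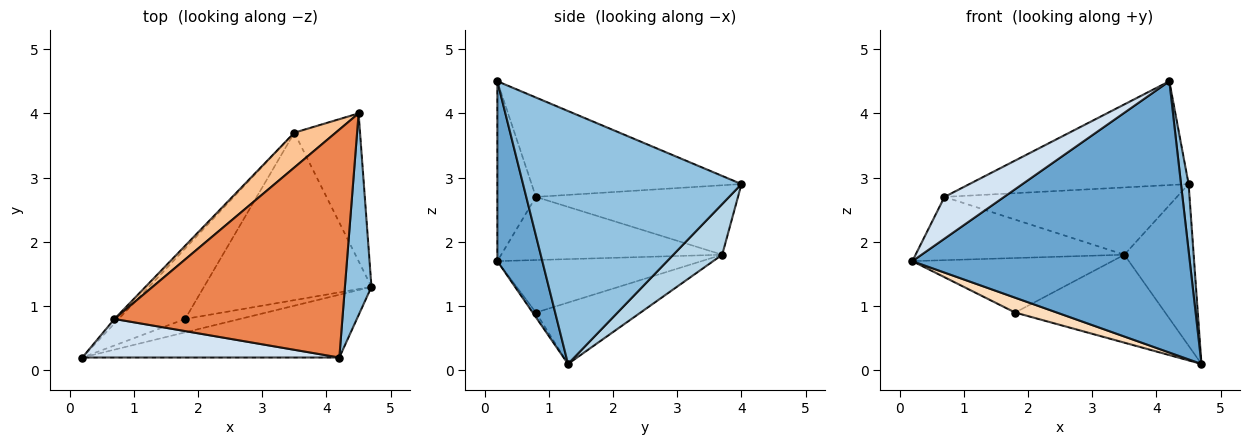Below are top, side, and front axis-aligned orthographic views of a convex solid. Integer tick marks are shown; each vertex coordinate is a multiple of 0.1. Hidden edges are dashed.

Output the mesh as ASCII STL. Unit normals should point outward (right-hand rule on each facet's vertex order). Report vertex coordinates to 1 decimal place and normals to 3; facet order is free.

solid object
 facet normal 0.156 -0.962 -0.223
  outer loop
   vertex 4.2 0.2 4.5
   vertex 0.2 0.2 1.7
   vertex 4.7 1.3 0.1
  endloop
 endfacet
 facet normal 0.994 -0.035 0.104
  outer loop
   vertex 4.2 0.2 4.5
   vertex 4.7 1.3 0.1
   vertex 4.5 4.0 2.9
  endloop
 endfacet
 facet normal 0.462 0.655 -0.598
  outer loop
   vertex 3.5 3.7 1.8
   vertex 4.5 4.0 2.9
   vertex 4.7 1.3 0.1
  endloop
 endfacet
 facet normal -0.429 -0.664 0.613
  outer loop
   vertex 0.7 0.8 2.7
   vertex 0.2 0.2 1.7
   vertex 4.2 0.2 4.5
  endloop
 endfacet
 facet normal -0.369 0.385 0.846
  outer loop
   vertex 0.7 0.8 2.7
   vertex 4.2 0.2 4.5
   vertex 4.5 4.0 2.9
  endloop
 endfacet
 facet normal -0.726 0.686 -0.049
  outer loop
   vertex 0.7 0.8 2.7
   vertex 3.5 3.7 1.8
   vertex 0.2 0.2 1.7
  endloop
 endfacet
 facet normal -0.611 0.703 0.364
  outer loop
   vertex 0.7 0.8 2.7
   vertex 4.5 4.0 2.9
   vertex 3.5 3.7 1.8
  endloop
 endfacet
 facet normal -0.057 -0.741 -0.669
  outer loop
   vertex 1.8 0.8 0.9
   vertex 4.7 1.3 0.1
   vertex 0.2 0.2 1.7
  endloop
 endfacet
 facet normal -0.530 0.519 -0.671
  outer loop
   vertex 1.8 0.8 0.9
   vertex 0.2 0.2 1.7
   vertex 3.5 3.7 1.8
  endloop
 endfacet
 facet normal -0.309 0.442 -0.842
  outer loop
   vertex 1.8 0.8 0.9
   vertex 3.5 3.7 1.8
   vertex 4.7 1.3 0.1
  endloop
 endfacet
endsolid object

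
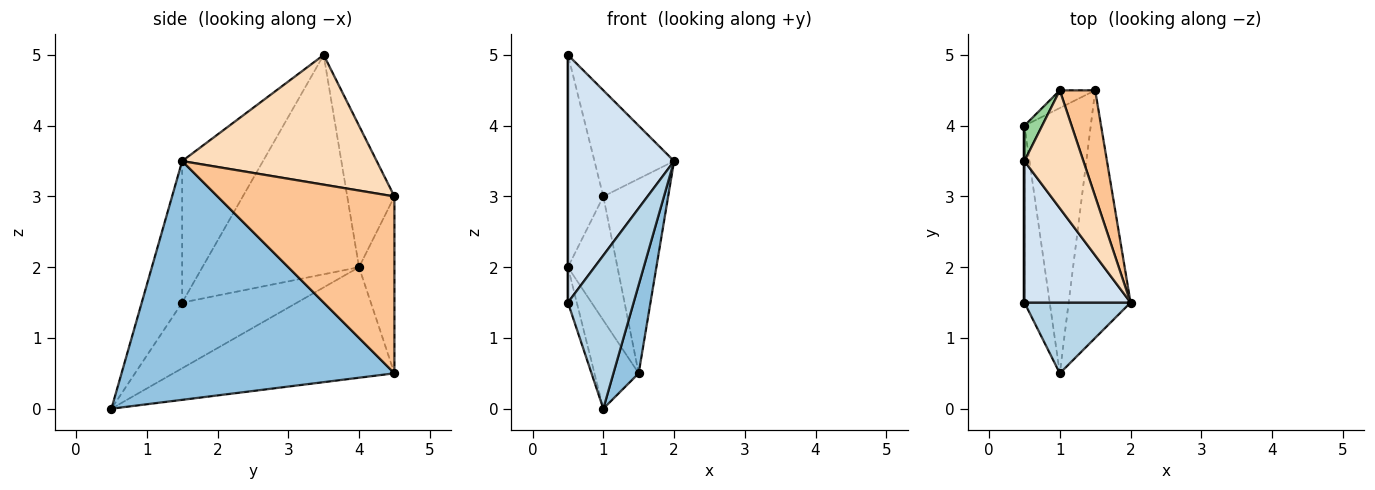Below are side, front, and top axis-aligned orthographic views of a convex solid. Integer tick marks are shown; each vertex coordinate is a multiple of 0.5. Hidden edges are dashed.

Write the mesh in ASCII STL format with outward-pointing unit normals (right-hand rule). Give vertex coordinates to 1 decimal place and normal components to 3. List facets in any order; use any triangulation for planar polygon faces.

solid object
 facet normal -0.845 0.169 -0.507
  outer loop
   vertex 1.5 4.5 0.5
   vertex 1.0 0.5 0.0
   vertex 0.5 4.0 2.0
  endloop
 endfacet
 facet normal 0.964 -0.089 -0.250
  outer loop
   vertex 1.5 4.5 0.5
   vertex 2.0 1.5 3.5
   vertex 1.0 0.5 0.0
  endloop
 endfacet
 facet normal -0.488 -0.793 0.366
  outer loop
   vertex 0.5 1.5 1.5
   vertex 1.0 0.5 0.0
   vertex 2.0 1.5 3.5
  endloop
 endfacet
 facet normal -0.552 -0.724 0.414
  outer loop
   vertex 0.5 1.5 1.5
   vertex 2.0 1.5 3.5
   vertex 0.5 3.5 5.0
  endloop
 endfacet
 facet normal -0.931 0.072 -0.358
  outer loop
   vertex 0.5 1.5 1.5
   vertex 0.5 4.0 2.0
   vertex 1.0 0.5 0.0
  endloop
 endfacet
 facet normal -1.000 0.000 0.000
  outer loop
   vertex 0.5 1.5 1.5
   vertex 0.5 3.5 5.0
   vertex 0.5 4.0 2.0
  endloop
 endfacet
 facet normal 0.923 0.338 0.185
  outer loop
   vertex 1.0 4.5 3.0
   vertex 2.0 1.5 3.5
   vertex 1.5 4.5 0.5
  endloop
 endfacet
 facet normal 0.853 0.349 0.388
  outer loop
   vertex 1.0 4.5 3.0
   vertex 0.5 3.5 5.0
   vertex 2.0 1.5 3.5
  endloop
 endfacet
 facet normal -0.577 0.808 -0.115
  outer loop
   vertex 1.0 4.5 3.0
   vertex 1.5 4.5 0.5
   vertex 0.5 4.0 2.0
  endloop
 endfacet
 facet normal -0.796 0.597 0.100
  outer loop
   vertex 1.0 4.5 3.0
   vertex 0.5 4.0 2.0
   vertex 0.5 3.5 5.0
  endloop
 endfacet
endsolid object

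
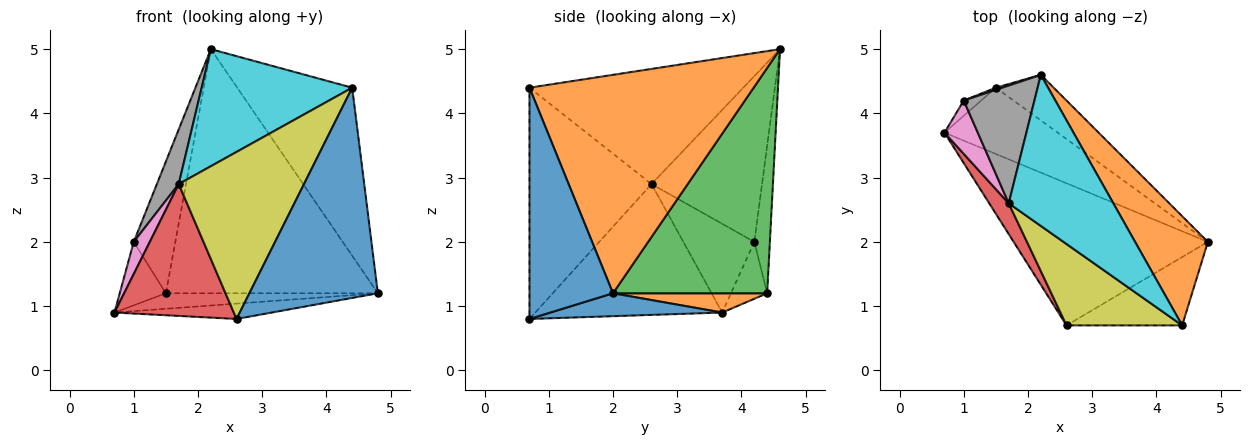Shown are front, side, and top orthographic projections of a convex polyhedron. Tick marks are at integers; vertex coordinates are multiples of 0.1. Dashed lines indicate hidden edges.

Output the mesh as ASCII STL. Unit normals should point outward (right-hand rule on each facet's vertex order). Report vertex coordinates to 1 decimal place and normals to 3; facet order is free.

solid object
 facet normal 0.116 0.107 -0.987
  outer loop
   vertex 2.6 0.7 0.8
   vertex 0.7 3.7 0.9
   vertex 4.8 2.0 1.2
  endloop
 endfacet
 facet normal 0.164 0.225 -0.961
  outer loop
   vertex 1.5 4.4 1.2
   vertex 4.8 2.0 1.2
   vertex 0.7 3.7 0.9
  endloop
 endfacet
 facet normal 0.582 0.800 -0.149
  outer loop
   vertex 1.5 4.4 1.2
   vertex 2.2 4.6 5.0
   vertex 4.8 2.0 1.2
  endloop
 endfacet
 facet normal -0.836 -0.534 0.125
  outer loop
   vertex 1.7 2.6 2.9
   vertex 0.7 3.7 0.9
   vertex 2.6 0.7 0.8
  endloop
 endfacet
 facet normal -0.607 0.773 -0.186
  outer loop
   vertex 1.0 4.2 2.0
   vertex 1.5 4.4 1.2
   vertex 0.7 3.7 0.9
  endloop
 endfacet
 facet normal -0.350 0.937 0.015
  outer loop
   vertex 1.0 4.2 2.0
   vertex 2.2 4.6 5.0
   vertex 1.5 4.4 1.2
  endloop
 endfacet
 facet normal -0.916 -0.207 0.344
  outer loop
   vertex 1.0 4.2 2.0
   vertex 0.7 3.7 0.9
   vertex 1.7 2.6 2.9
  endloop
 endfacet
 facet normal -0.905 -0.179 0.386
  outer loop
   vertex 1.0 4.2 2.0
   vertex 1.7 2.6 2.9
   vertex 2.2 4.6 5.0
  endloop
 endfacet
 facet normal -0.659 -0.676 0.329
  outer loop
   vertex 4.4 0.7 4.4
   vertex 1.7 2.6 2.9
   vertex 2.6 0.7 0.8
  endloop
 endfacet
 facet normal -0.656 -0.462 0.596
  outer loop
   vertex 4.4 0.7 4.4
   vertex 2.2 4.6 5.0
   vertex 1.7 2.6 2.9
  endloop
 endfacet
 facet normal 0.526 -0.809 -0.263
  outer loop
   vertex 4.4 0.7 4.4
   vertex 2.6 0.7 0.8
   vertex 4.8 2.0 1.2
  endloop
 endfacet
 facet normal 0.853 0.437 0.284
  outer loop
   vertex 4.4 0.7 4.4
   vertex 4.8 2.0 1.2
   vertex 2.2 4.6 5.0
  endloop
 endfacet
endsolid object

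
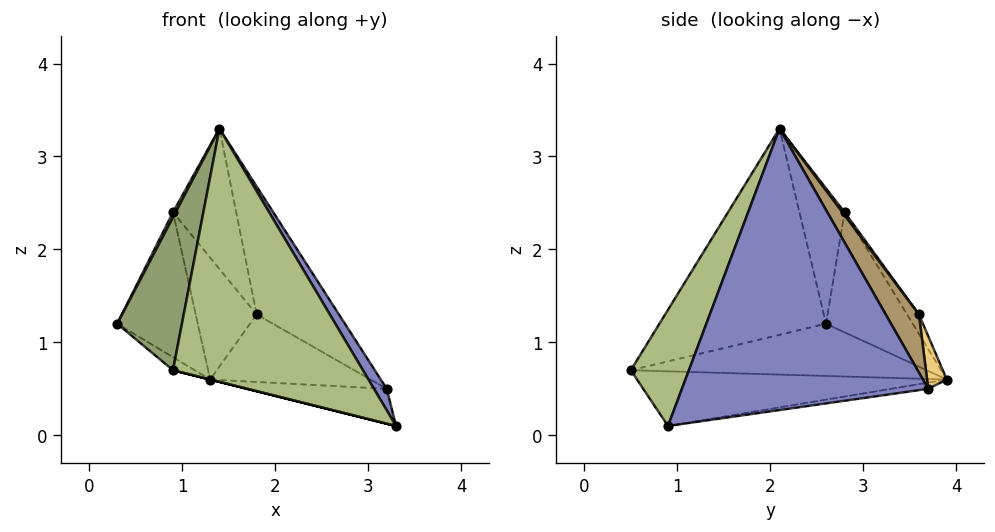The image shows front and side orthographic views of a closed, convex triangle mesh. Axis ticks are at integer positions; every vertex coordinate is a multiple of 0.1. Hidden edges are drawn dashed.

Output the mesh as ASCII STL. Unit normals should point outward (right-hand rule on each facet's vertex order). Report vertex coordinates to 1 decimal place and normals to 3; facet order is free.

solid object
 facet normal -0.037 0.140 -0.989
  outer loop
   vertex 3.2 3.7 0.5
   vertex 3.3 0.9 0.1
   vertex 1.3 3.9 0.6
  endloop
 endfacet
 facet normal 0.852 -0.044 0.522
  outer loop
   vertex 3.2 3.7 0.5
   vertex 1.4 2.1 3.3
   vertex 3.3 0.9 0.1
  endloop
 endfacet
 facet normal -0.552 0.040 -0.833
  outer loop
   vertex 0.9 0.5 0.7
   vertex 0.3 2.6 1.2
   vertex 1.3 3.9 0.6
  endloop
 endfacet
 facet normal -0.243 0.000 -0.970
  outer loop
   vertex 0.9 0.5 0.7
   vertex 1.3 3.9 0.6
   vertex 3.3 0.9 0.1
  endloop
 endfacet
 facet normal -0.865 -0.336 0.373
  outer loop
   vertex 0.9 0.5 0.7
   vertex 1.4 2.1 3.3
   vertex 0.3 2.6 1.2
  endloop
 endfacet
 facet normal 0.258 -0.844 0.470
  outer loop
   vertex 0.9 0.5 0.7
   vertex 3.3 0.9 0.1
   vertex 1.4 2.1 3.3
  endloop
 endfacet
 facet normal -0.710 0.660 0.245
  outer loop
   vertex 0.9 2.8 2.4
   vertex 1.3 3.9 0.6
   vertex 0.3 2.6 1.2
  endloop
 endfacet
 facet normal -0.890 -0.052 0.454
  outer loop
   vertex 0.9 2.8 2.4
   vertex 0.3 2.6 1.2
   vertex 1.4 2.1 3.3
  endloop
 endfacet
 facet normal 0.296 0.735 0.610
  outer loop
   vertex 1.8 3.6 1.3
   vertex 1.4 2.1 3.3
   vertex 3.2 3.7 0.5
  endloop
 endfacet
 facet normal 0.029 0.797 0.603
  outer loop
   vertex 1.8 3.6 1.3
   vertex 0.9 2.8 2.4
   vertex 1.4 2.1 3.3
  endloop
 endfacet
 facet normal 0.116 0.940 0.320
  outer loop
   vertex 1.8 3.6 1.3
   vertex 3.2 3.7 0.5
   vertex 1.3 3.9 0.6
  endloop
 endfacet
 facet normal -0.167 0.857 0.487
  outer loop
   vertex 1.8 3.6 1.3
   vertex 1.3 3.9 0.6
   vertex 0.9 2.8 2.4
  endloop
 endfacet
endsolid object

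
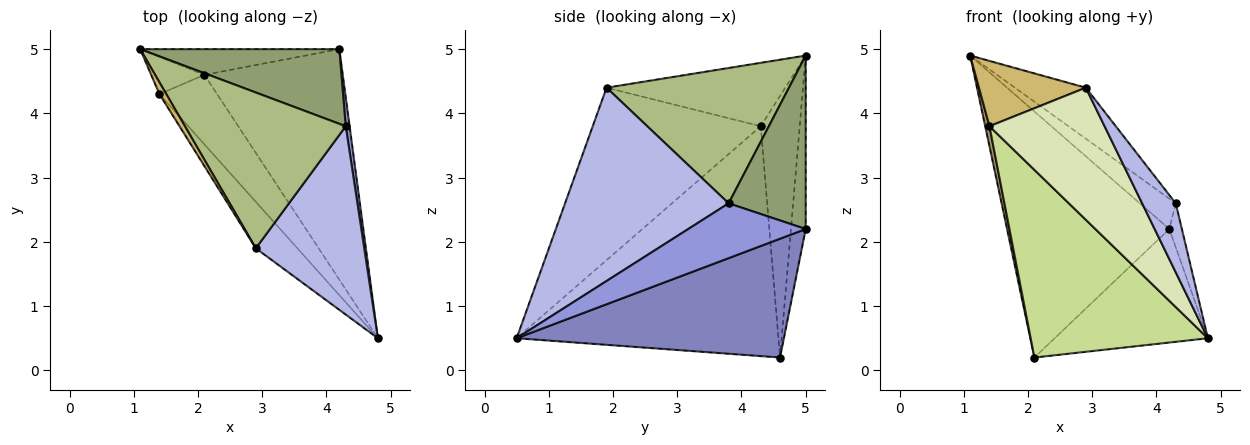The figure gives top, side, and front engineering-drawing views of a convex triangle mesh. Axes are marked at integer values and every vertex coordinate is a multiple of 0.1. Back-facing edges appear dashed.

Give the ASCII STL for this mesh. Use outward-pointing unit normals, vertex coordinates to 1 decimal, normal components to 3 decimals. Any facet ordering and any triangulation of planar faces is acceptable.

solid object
 facet normal -0.090 0.991 -0.103
  outer loop
   vertex 2.1 4.6 0.2
   vertex 1.1 5.0 4.9
   vertex 4.2 5.0 2.2
  endloop
 endfacet
 facet normal 0.610 0.350 -0.711
  outer loop
   vertex 2.1 4.6 0.2
   vertex 4.2 5.0 2.2
   vertex 4.8 0.5 0.5
  endloop
 endfacet
 facet normal 0.992 0.106 0.070
  outer loop
   vertex 4.3 3.8 2.6
   vertex 4.8 0.5 0.5
   vertex 4.2 5.0 2.2
  endloop
 endfacet
 facet normal 0.858 -0.176 0.482
  outer loop
   vertex 4.3 3.8 2.6
   vertex 2.9 1.9 4.4
   vertex 4.8 0.5 0.5
  endloop
 endfacet
 facet normal 0.628 0.293 0.721
  outer loop
   vertex 4.3 3.8 2.6
   vertex 4.2 5.0 2.2
   vertex 1.1 5.0 4.9
  endloop
 endfacet
 facet normal 0.625 0.243 0.742
  outer loop
   vertex 4.3 3.8 2.6
   vertex 1.1 5.0 4.9
   vertex 2.9 1.9 4.4
  endloop
 endfacet
 facet normal -0.811 -0.549 -0.203
  outer loop
   vertex 1.4 4.3 3.8
   vertex 2.1 4.6 0.2
   vertex 4.8 0.5 0.5
  endloop
 endfacet
 facet normal -0.809 -0.554 -0.195
  outer loop
   vertex 1.4 4.3 3.8
   vertex 4.8 0.5 0.5
   vertex 2.9 1.9 4.4
  endloop
 endfacet
 facet normal -0.974 -0.106 -0.198
  outer loop
   vertex 1.4 4.3 3.8
   vertex 1.1 5.0 4.9
   vertex 2.1 4.6 0.2
  endloop
 endfacet
 facet normal -0.855 -0.511 0.092
  outer loop
   vertex 1.4 4.3 3.8
   vertex 2.9 1.9 4.4
   vertex 1.1 5.0 4.9
  endloop
 endfacet
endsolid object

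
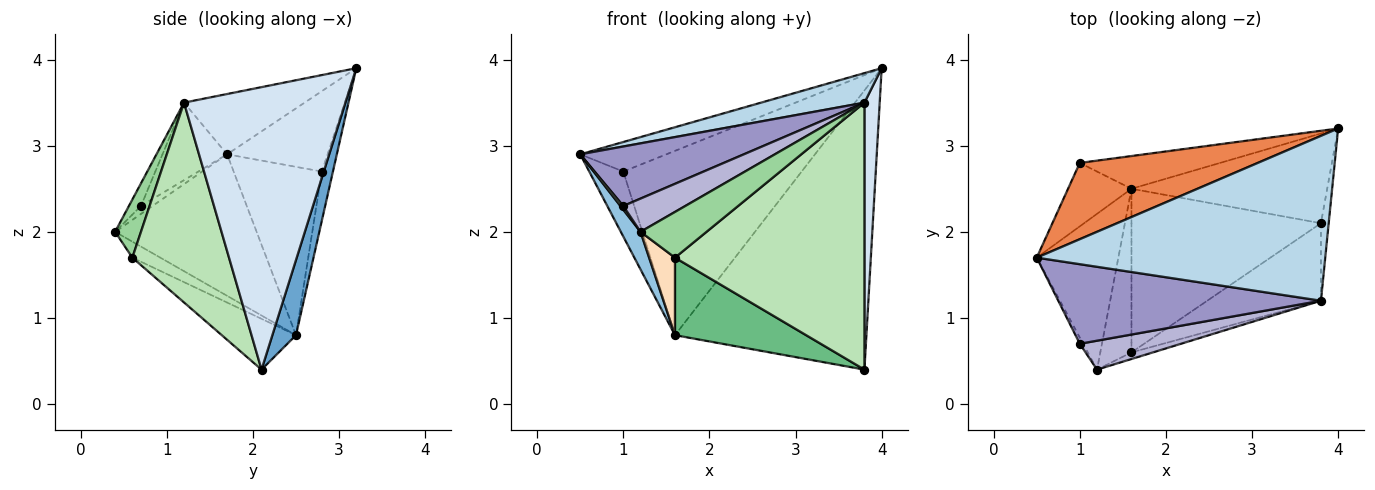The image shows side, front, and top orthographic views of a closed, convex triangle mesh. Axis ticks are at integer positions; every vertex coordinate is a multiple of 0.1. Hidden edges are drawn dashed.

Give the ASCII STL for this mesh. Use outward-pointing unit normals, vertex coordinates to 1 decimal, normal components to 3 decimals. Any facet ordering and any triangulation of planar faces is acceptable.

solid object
 facet normal 0.117 0.946 -0.304
  outer loop
   vertex 1.6 2.5 0.8
   vertex 4.0 3.2 3.9
   vertex 3.8 2.1 0.4
  endloop
 endfacet
 facet normal -0.860 -0.120 -0.496
  outer loop
   vertex 1.6 2.5 0.8
   vertex 1.2 0.4 2.0
   vertex 0.5 1.7 2.9
  endloop
 endfacet
 facet normal -0.201 -0.173 0.964
  outer loop
   vertex 3.8 1.2 3.5
   vertex 4.0 3.2 3.9
   vertex 0.5 1.7 2.9
  endloop
 endfacet
 facet normal 0.995 -0.094 -0.027
  outer loop
   vertex 3.8 1.2 3.5
   vertex 3.8 2.1 0.4
   vertex 4.0 3.2 3.9
  endloop
 endfacet
 facet normal -0.388 0.333 0.859
  outer loop
   vertex 1.0 2.8 2.7
   vertex 0.5 1.7 2.9
   vertex 4.0 3.2 3.9
  endloop
 endfacet
 facet normal -0.880 0.340 -0.332
  outer loop
   vertex 1.0 2.8 2.7
   vertex 1.6 2.5 0.8
   vertex 0.5 1.7 2.9
  endloop
 endfacet
 facet normal -0.061 0.983 -0.175
  outer loop
   vertex 1.0 2.8 2.7
   vertex 4.0 3.2 3.9
   vertex 1.6 2.5 0.8
  endloop
 endfacet
 facet normal -0.421 -0.388 -0.820
  outer loop
   vertex 1.6 0.6 1.7
   vertex 1.2 0.4 2.0
   vertex 1.6 2.5 0.8
  endloop
 endfacet
 facet normal -0.235 -0.416 -0.878
  outer loop
   vertex 1.6 0.6 1.7
   vertex 1.6 2.5 0.8
   vertex 3.8 2.1 0.4
  endloop
 endfacet
 facet normal 0.361 -0.923 -0.134
  outer loop
   vertex 1.6 0.6 1.7
   vertex 3.8 1.2 3.5
   vertex 1.2 0.4 2.0
  endloop
 endfacet
 facet normal 0.440 -0.862 -0.250
  outer loop
   vertex 1.6 0.6 1.7
   vertex 3.8 2.1 0.4
   vertex 3.8 1.2 3.5
  endloop
 endfacet
 facet normal -0.899 -0.225 -0.375
  outer loop
   vertex 1.0 0.7 2.3
   vertex 0.5 1.7 2.9
   vertex 1.2 0.4 2.0
  endloop
 endfacet
 facet normal -0.230 -0.583 0.779
  outer loop
   vertex 1.0 0.7 2.3
   vertex 3.8 1.2 3.5
   vertex 0.5 1.7 2.9
  endloop
 endfacet
 facet normal -0.145 -0.746 0.650
  outer loop
   vertex 1.0 0.7 2.3
   vertex 1.2 0.4 2.0
   vertex 3.8 1.2 3.5
  endloop
 endfacet
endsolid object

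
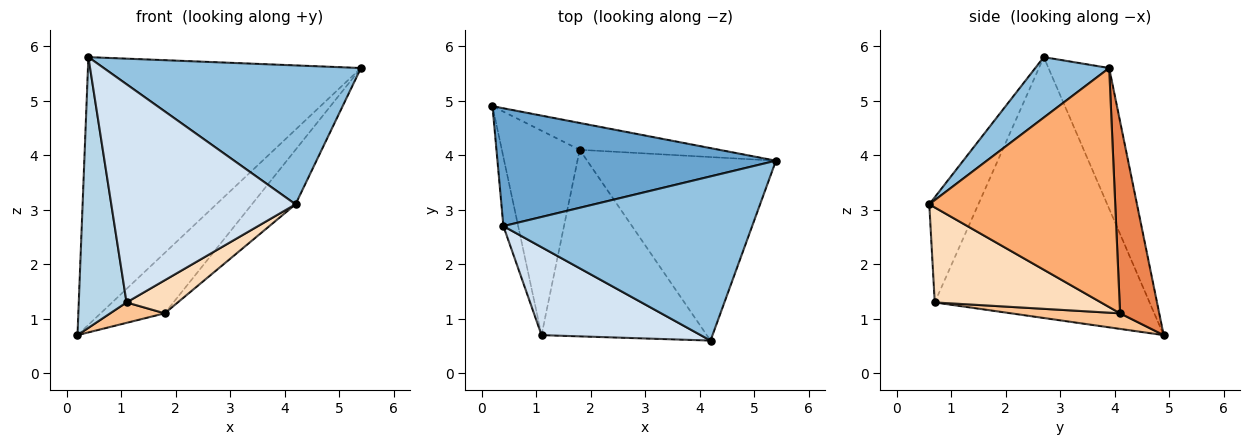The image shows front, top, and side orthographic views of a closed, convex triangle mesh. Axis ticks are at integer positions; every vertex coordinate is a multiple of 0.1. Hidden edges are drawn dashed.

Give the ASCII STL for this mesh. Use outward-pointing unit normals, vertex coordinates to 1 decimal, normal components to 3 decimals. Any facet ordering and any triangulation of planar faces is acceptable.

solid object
 facet normal -0.199 0.897 0.395
  outer loop
   vertex 0.4 2.7 5.8
   vertex 5.4 3.9 5.6
   vertex 0.2 4.9 0.7
  endloop
 endfacet
 facet normal 0.182 -0.635 0.751
  outer loop
   vertex 0.4 2.7 5.8
   vertex 4.2 0.6 3.1
   vertex 5.4 3.9 5.6
  endloop
 endfacet
 facet normal -0.975 -0.217 -0.055
  outer loop
   vertex 1.1 0.7 1.3
   vertex 0.4 2.7 5.8
   vertex 0.2 4.9 0.7
  endloop
 endfacet
 facet normal -0.240 -0.900 0.363
  outer loop
   vertex 1.1 0.7 1.3
   vertex 4.2 0.6 3.1
   vertex 0.4 2.7 5.8
  endloop
 endfacet
 facet normal 0.488 0.798 -0.355
  outer loop
   vertex 1.8 4.1 1.1
   vertex 0.2 4.9 0.7
   vertex 5.4 3.9 5.6
  endloop
 endfacet
 facet normal 0.772 0.181 -0.609
  outer loop
   vertex 1.8 4.1 1.1
   vertex 5.4 3.9 5.6
   vertex 4.2 0.6 3.1
  endloop
 endfacet
 facet normal 0.195 -0.098 -0.976
  outer loop
   vertex 1.8 4.1 1.1
   vertex 1.1 0.7 1.3
   vertex 0.2 4.9 0.7
  endloop
 endfacet
 facet normal 0.493 -0.152 -0.857
  outer loop
   vertex 1.8 4.1 1.1
   vertex 4.2 0.6 3.1
   vertex 1.1 0.7 1.3
  endloop
 endfacet
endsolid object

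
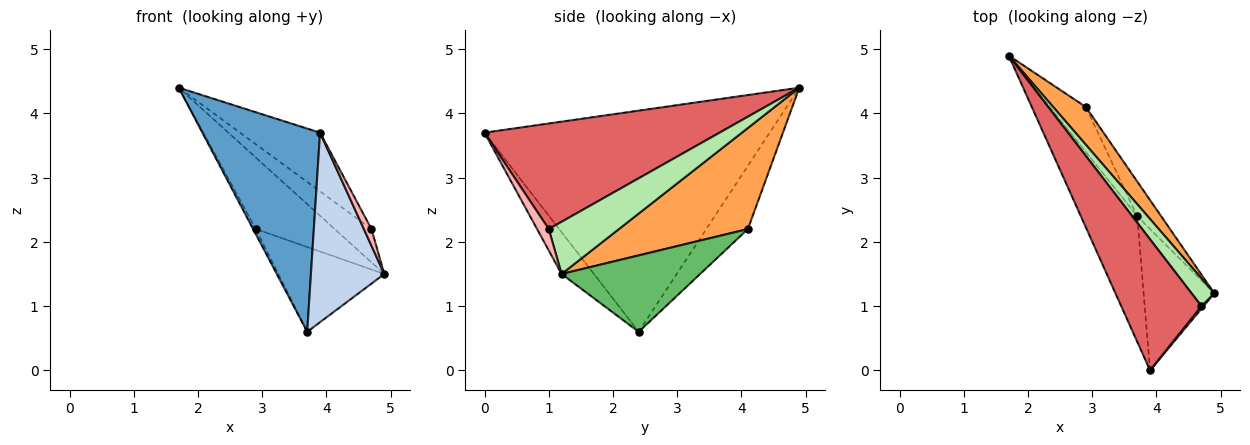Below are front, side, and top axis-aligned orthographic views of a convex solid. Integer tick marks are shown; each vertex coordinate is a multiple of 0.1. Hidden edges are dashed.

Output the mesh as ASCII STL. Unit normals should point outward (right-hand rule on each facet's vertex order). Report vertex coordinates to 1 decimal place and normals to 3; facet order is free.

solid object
 facet normal -0.900 -0.371 -0.229
  outer loop
   vertex 3.7 2.4 0.6
   vertex 3.9 0.0 3.7
   vertex 1.7 4.9 4.4
  endloop
 endfacet
 facet normal -0.333 -0.756 -0.564
  outer loop
   vertex 3.7 2.4 0.6
   vertex 4.9 1.2 1.5
   vertex 3.9 0.0 3.7
  endloop
 endfacet
 facet normal 0.822 0.503 0.266
  outer loop
   vertex 2.9 4.1 2.2
   vertex 1.7 4.9 4.4
   vertex 4.9 1.2 1.5
  endloop
 endfacet
 facet normal -0.868 0.056 -0.494
  outer loop
   vertex 2.9 4.1 2.2
   vertex 3.7 2.4 0.6
   vertex 1.7 4.9 4.4
  endloop
 endfacet
 facet normal 0.771 0.590 -0.241
  outer loop
   vertex 2.9 4.1 2.2
   vertex 4.9 1.2 1.5
   vertex 3.7 2.4 0.6
  endloop
 endfacet
 facet normal 0.827 0.433 0.360
  outer loop
   vertex 4.7 1.0 2.2
   vertex 4.9 1.2 1.5
   vertex 1.7 4.9 4.4
  endloop
 endfacet
 facet normal 0.768 0.262 0.584
  outer loop
   vertex 4.7 1.0 2.2
   vertex 1.7 4.9 4.4
   vertex 3.9 0.0 3.7
  endloop
 endfacet
 facet normal 0.836 -0.543 0.084
  outer loop
   vertex 4.7 1.0 2.2
   vertex 3.9 0.0 3.7
   vertex 4.9 1.2 1.5
  endloop
 endfacet
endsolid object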